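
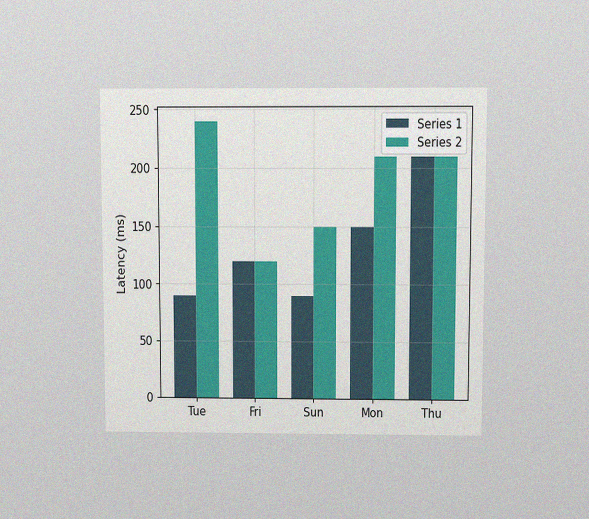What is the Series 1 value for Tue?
The chart is viewed slightly from above, with some photo noise. The Series 1 bar at Tue reaches 90ms on the y-axis.

90ms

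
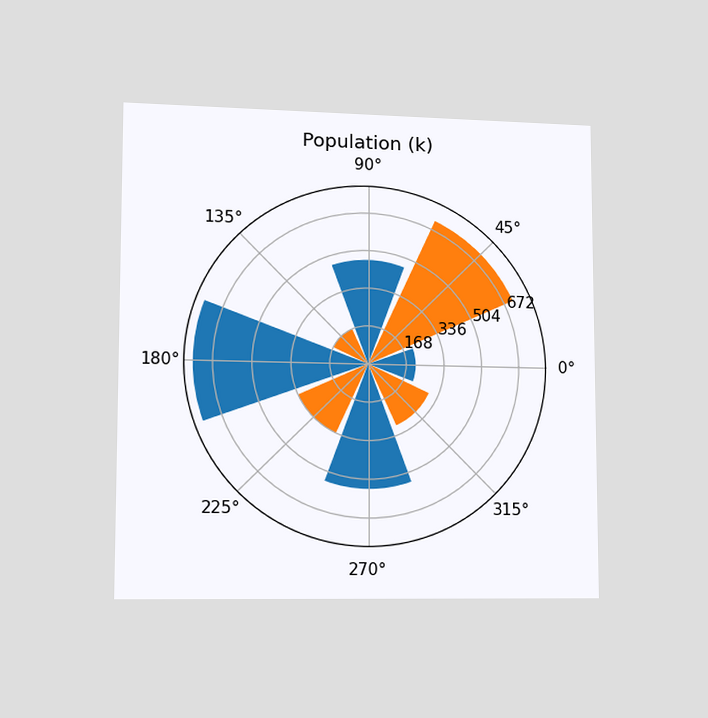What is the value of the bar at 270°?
546k

The chart is viewed slightly from the left. The bar at 270° reaches 546k on the radial axis.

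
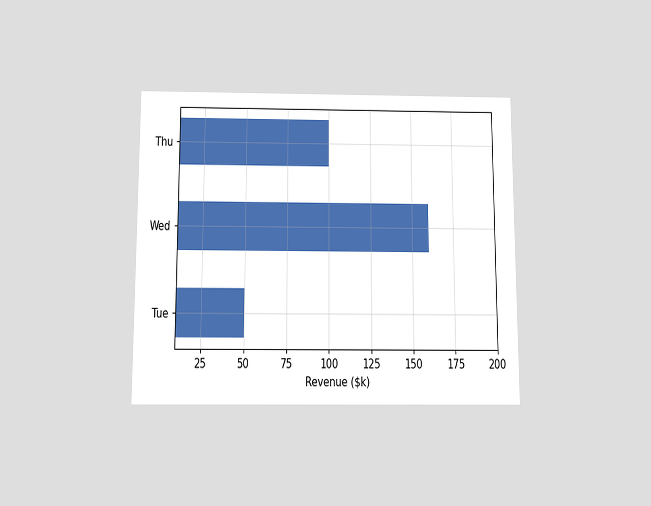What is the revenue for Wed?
$160k

The chart is viewed slightly from below. Reading along the chart's x-axis, the Wed bar reaches $160k.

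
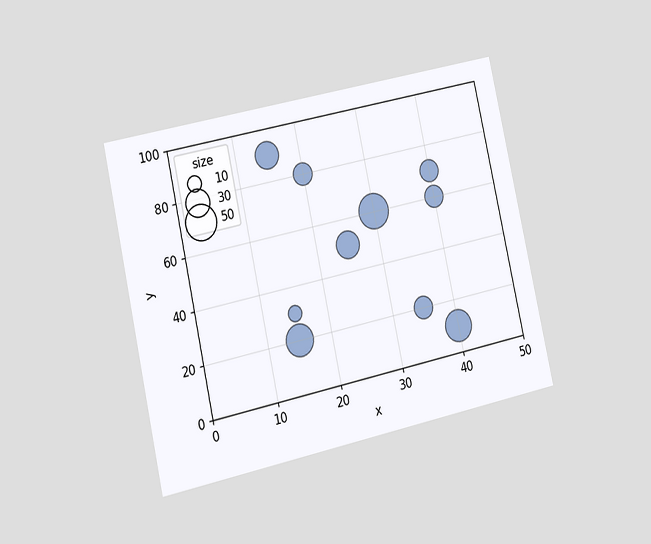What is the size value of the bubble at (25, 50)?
The chart is tilted about 12° counter-clockwise and viewed at a slight angle. Matching the bubble at (25, 50) against the size legend gives 30.

30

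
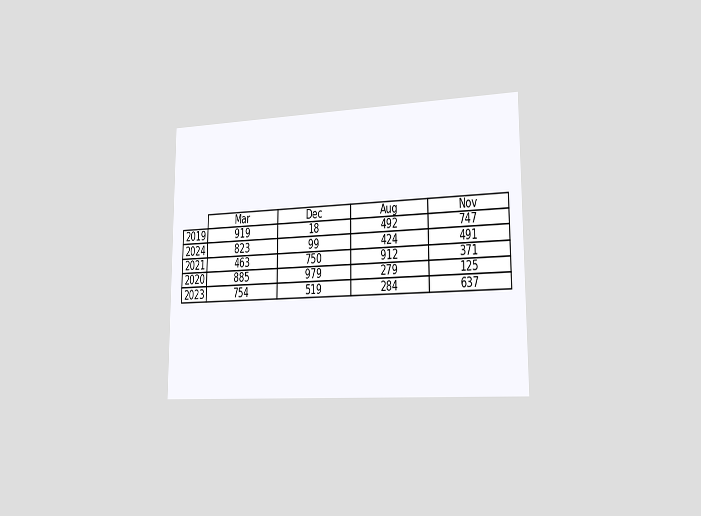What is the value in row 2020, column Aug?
279

The chart is viewed slightly from the right. The (2020, Aug) cell reads 279.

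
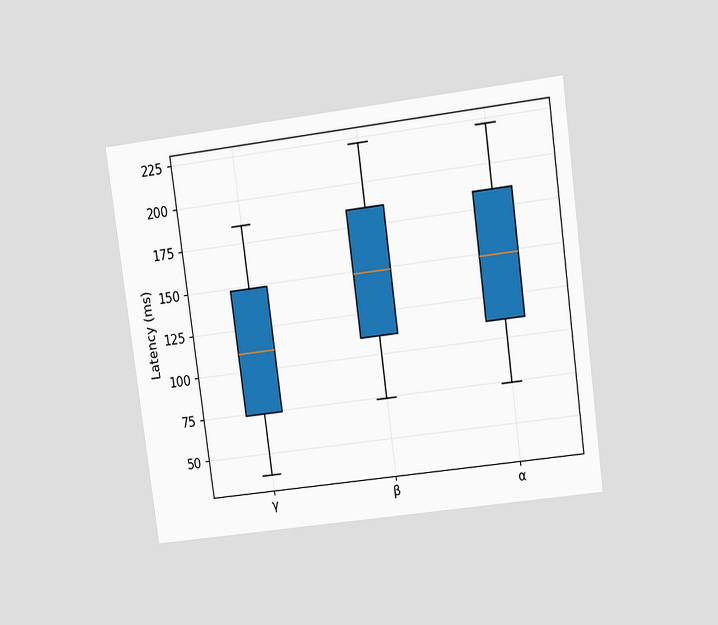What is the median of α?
The chart is tilted about 8° counter-clockwise and viewed at a slight angle. The median line in the α box sits at 148ms.

148ms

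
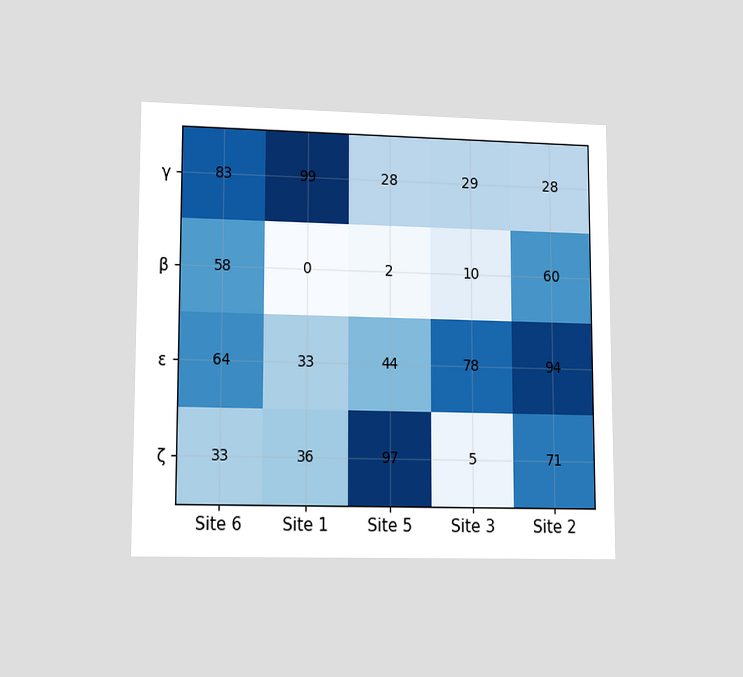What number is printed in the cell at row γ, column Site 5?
The chart is viewed at a slight angle. The (γ, Site 5) cell reads 28.

28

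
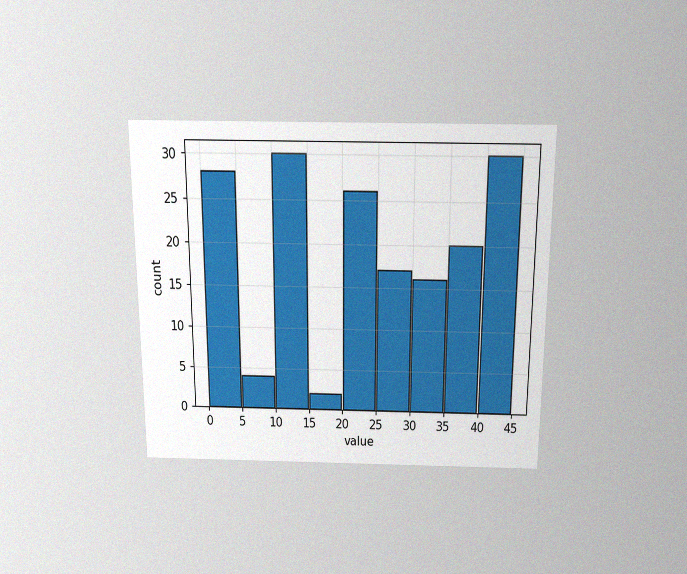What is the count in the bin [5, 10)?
4

The chart is viewed slightly from above, with some photo noise. The [5, 10) bin has height 4.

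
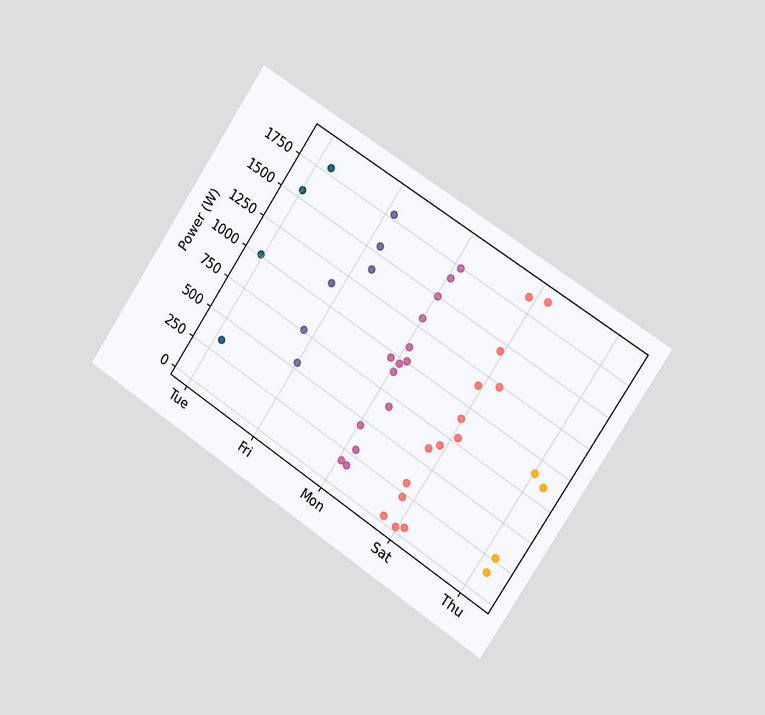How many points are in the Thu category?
The chart is tilted about 34° clockwise and viewed slightly from the right. Counting the markers in the Thu column gives 4.

4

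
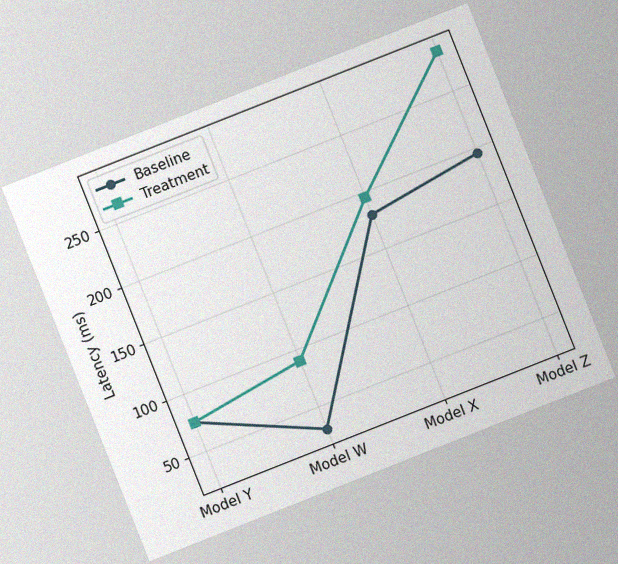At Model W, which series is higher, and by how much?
The chart is tilted about 22° counter-clockwise, with some photo noise. At Model W, Treatment sits above the other line by 60ms.

Treatment, by 60ms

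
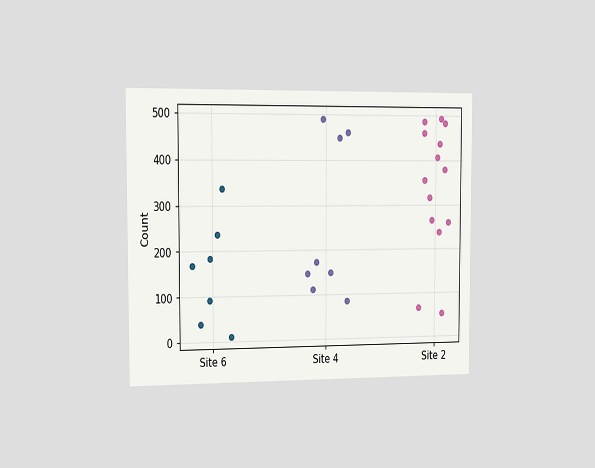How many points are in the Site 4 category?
8

The chart is viewed slightly from the left. Counting the markers in the Site 4 column gives 8.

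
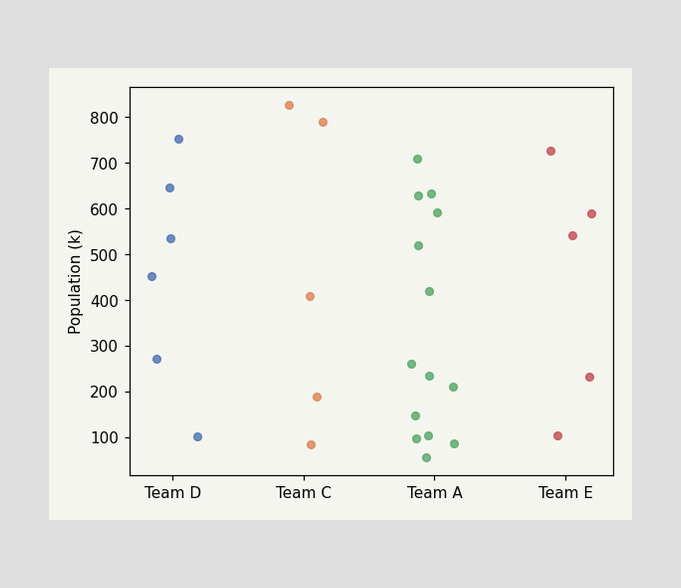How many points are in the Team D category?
Counting the markers in the Team D column gives 6.

6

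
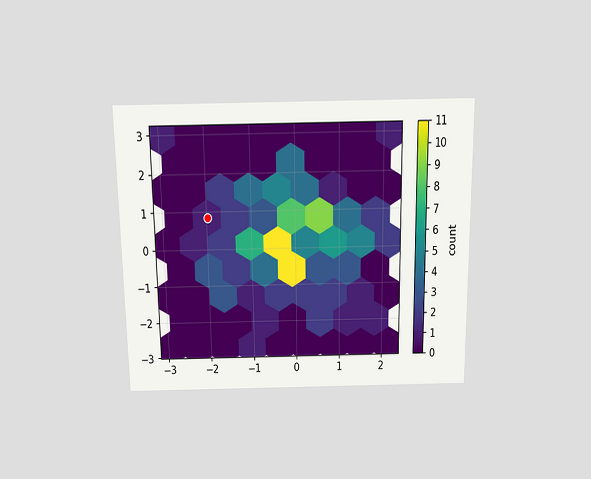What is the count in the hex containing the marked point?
1

The chart is viewed slightly from above. The marked hex reads 1 on the colorbar.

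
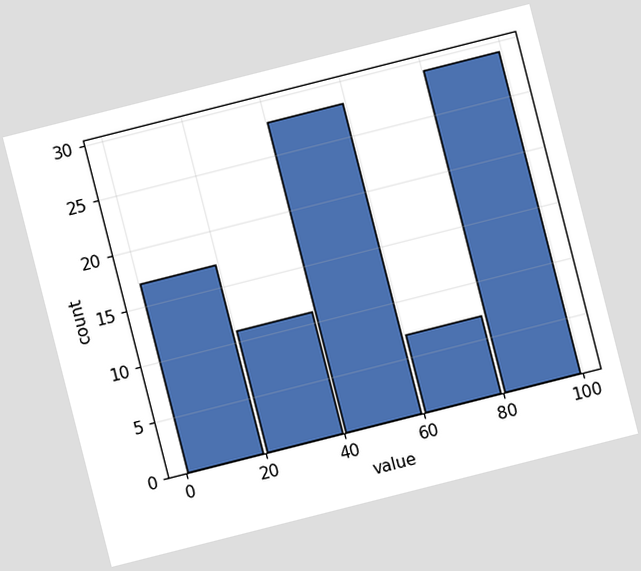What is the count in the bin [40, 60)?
28

The chart is tilted about 14° counter-clockwise. The [40, 60) bin has height 28.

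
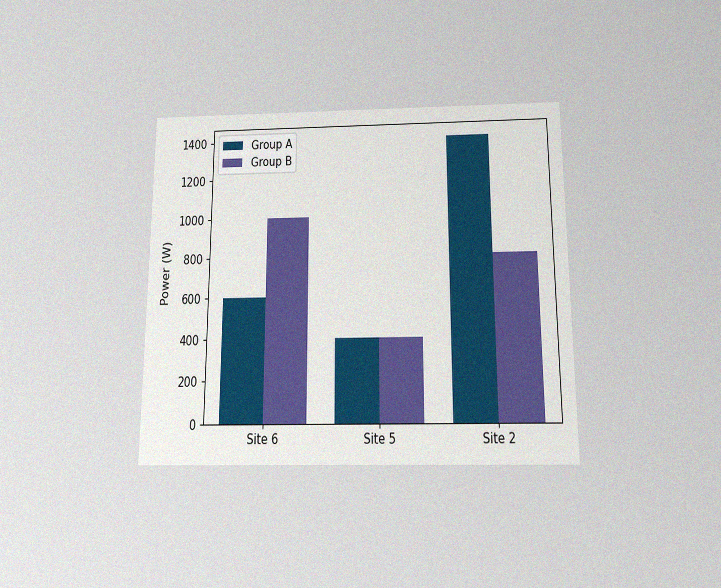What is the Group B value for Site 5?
400W

The chart is viewed slightly from below, with some photo noise. The Group B bar at Site 5 reaches 400W on the y-axis.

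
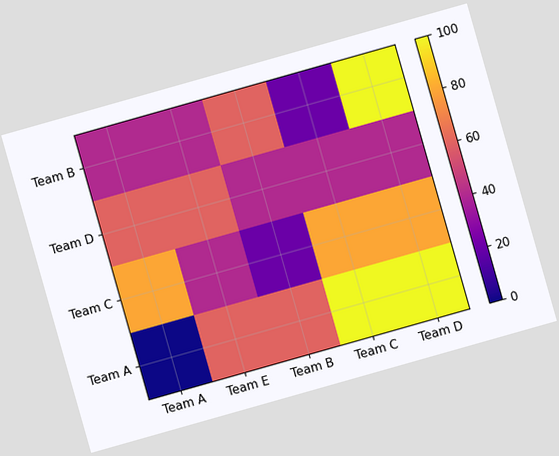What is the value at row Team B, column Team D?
The chart is tilted about 16° counter-clockwise. Matching cell (Team B, Team D) against the colorbar gives 100.

100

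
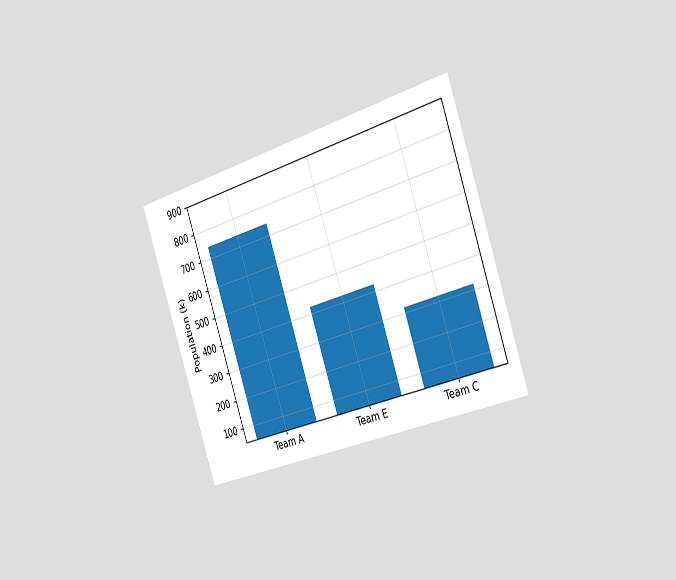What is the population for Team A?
742k

The chart is tilted about 19° counter-clockwise and viewed slightly from the right. Reading along the chart's y-axis, the Team A bar reaches 742k.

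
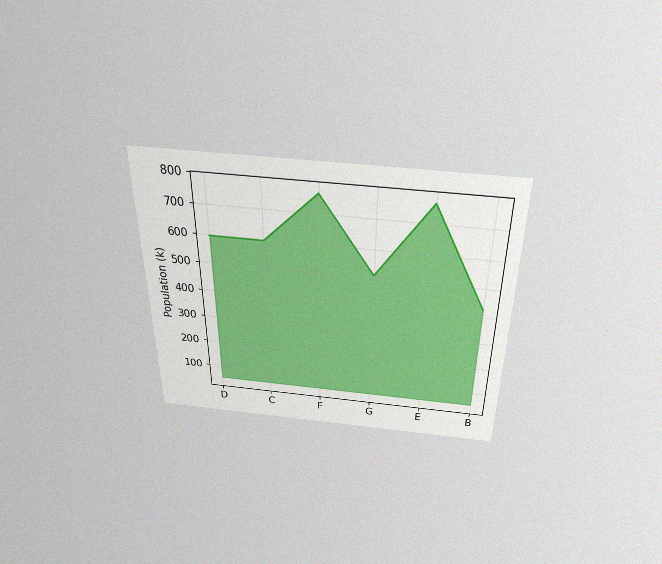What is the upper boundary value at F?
The chart is viewed slightly from above, with some photo noise. At F the upper boundary is at 765k.

765k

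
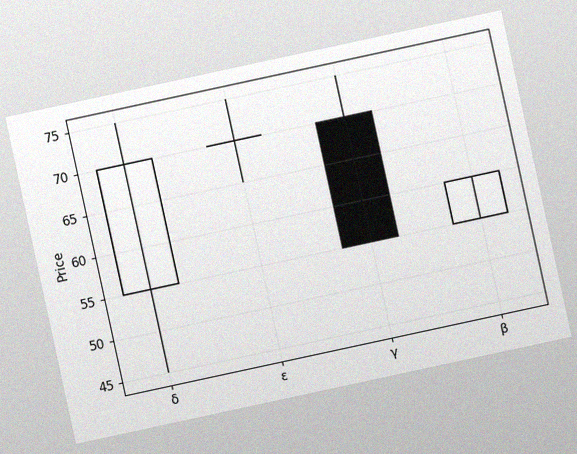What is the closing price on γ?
The chart is tilted about 12° counter-clockwise, with some photo noise. The γ candle closes at 55.

55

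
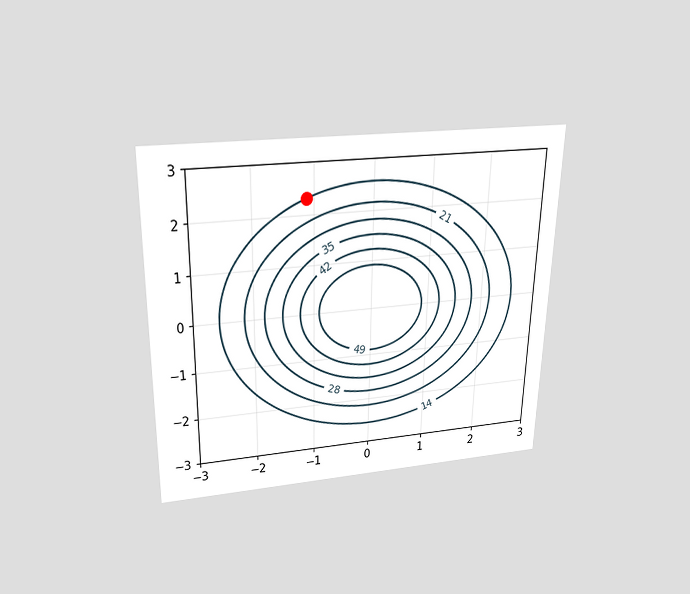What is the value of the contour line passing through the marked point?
The chart is viewed slightly from above. The marked point sits on the contour labelled 14.

14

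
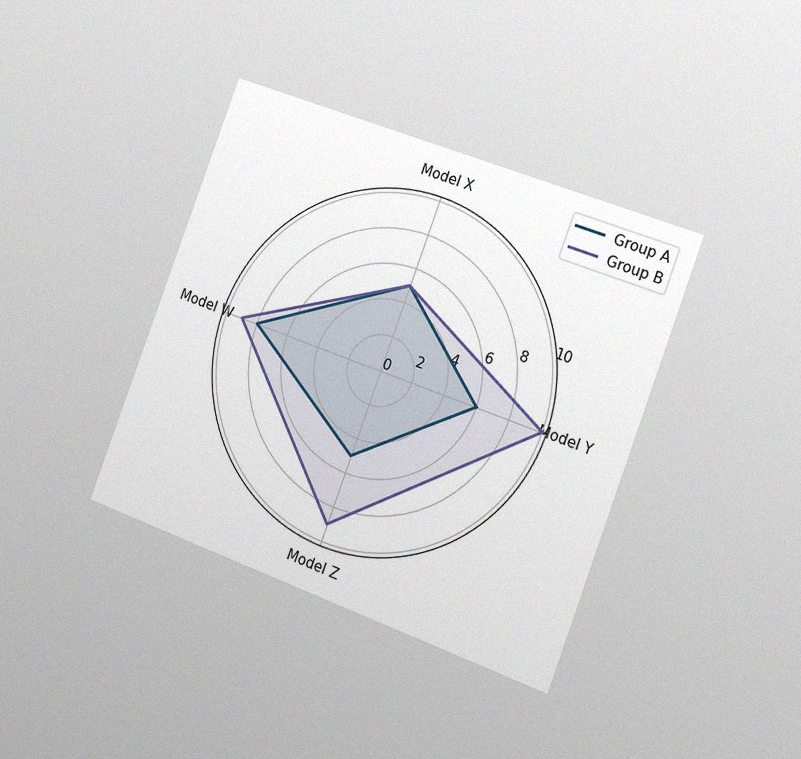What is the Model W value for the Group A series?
8

The chart is tilted about 21° clockwise and viewed slightly from the right, with some photo noise. On the Model W axis, Group A reaches 8.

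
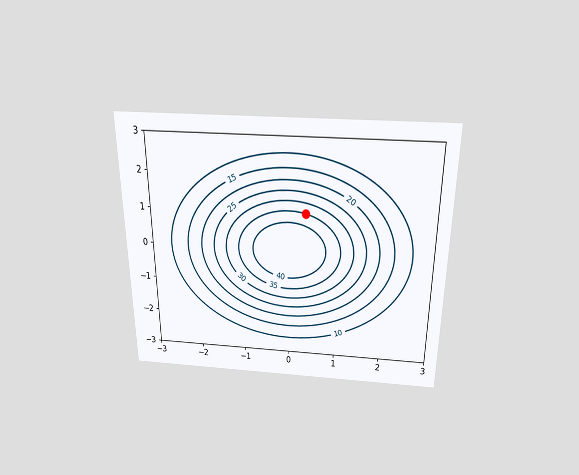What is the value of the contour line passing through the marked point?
The chart is viewed slightly from above. The marked point sits on the contour labelled 35.

35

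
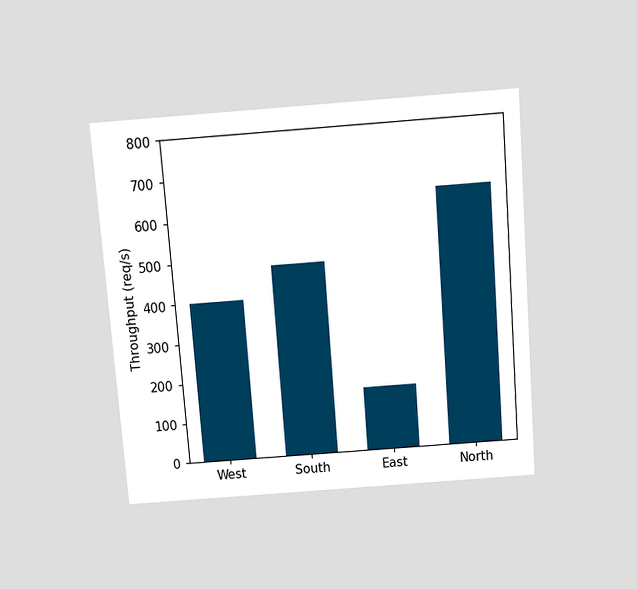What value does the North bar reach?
640req/s

The chart is tilted about 4° counter-clockwise and viewed slightly from above. Reading along the chart's y-axis, the North bar reaches 640req/s.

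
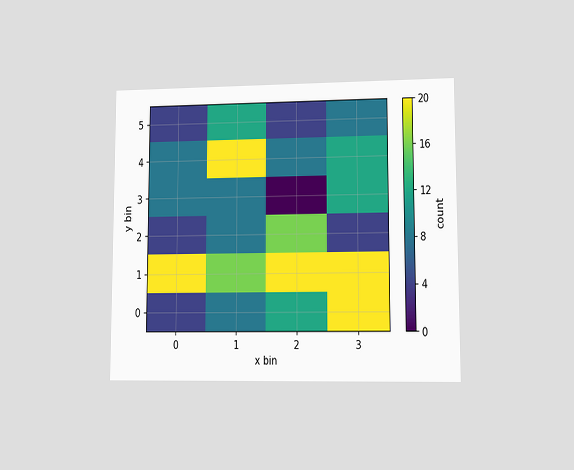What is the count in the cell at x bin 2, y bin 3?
0

The chart is viewed at a slight angle. Matching the cell (2, 3) against the colorbar gives 0.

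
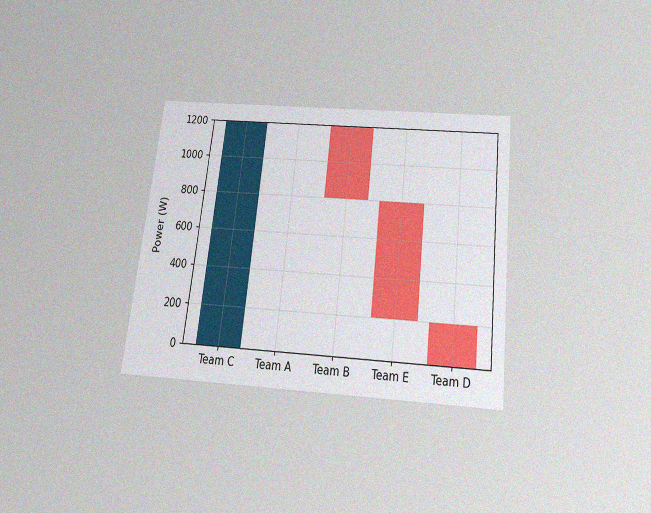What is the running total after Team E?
The chart is tilted about 6° clockwise and viewed slightly from below, with some photo noise. After Team E the running total reaches 200W.

200W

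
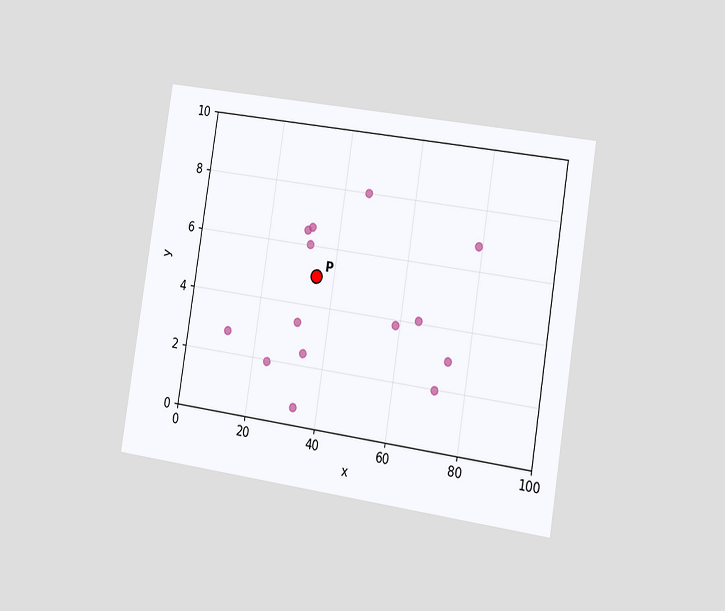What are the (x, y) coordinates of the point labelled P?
The chart is tilted about 9° clockwise and viewed slightly from the right. Following the gridlines from P to each axis, P sits at (35, 5).

(35, 5)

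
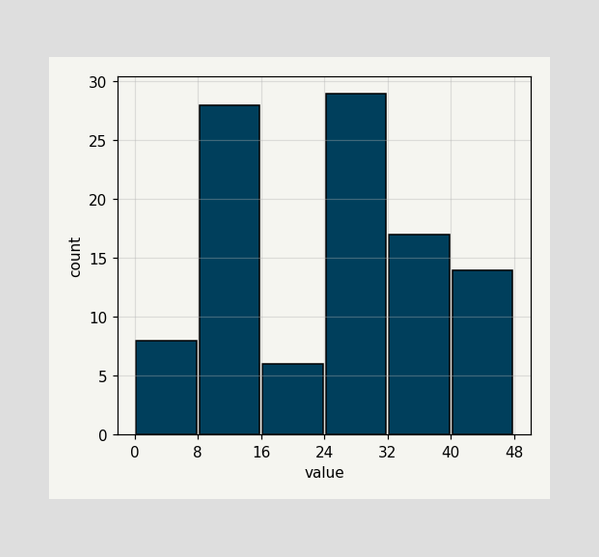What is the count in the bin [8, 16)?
28

The [8, 16) bin has height 28.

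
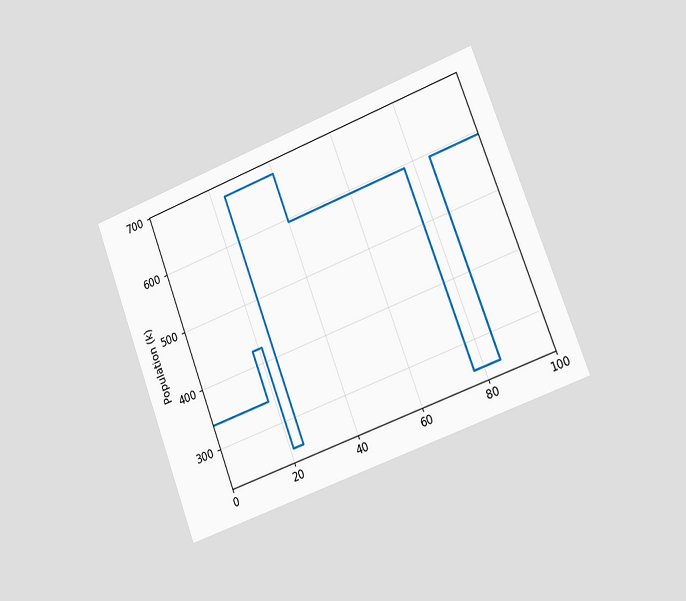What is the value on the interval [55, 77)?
595k

The chart is tilted about 21° counter-clockwise and viewed slightly from the right. On [55, 77) the step sits at 595k.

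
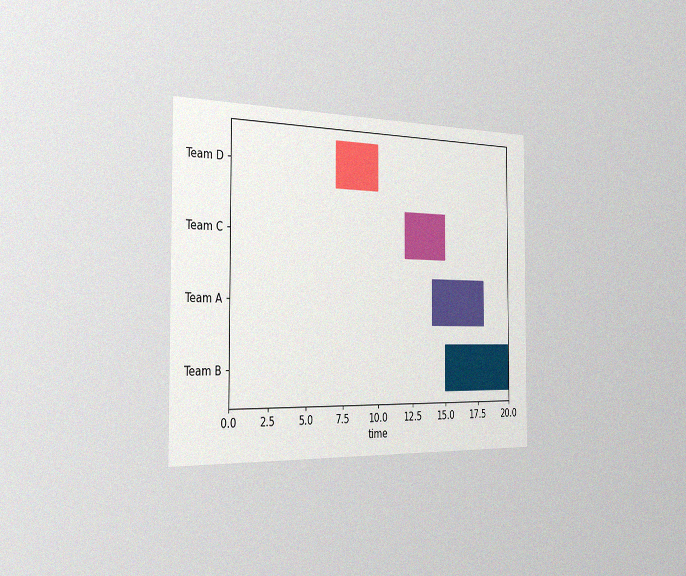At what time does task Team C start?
12

The chart is viewed slightly from the left, with some photo noise. The Team C bar begins at t=12.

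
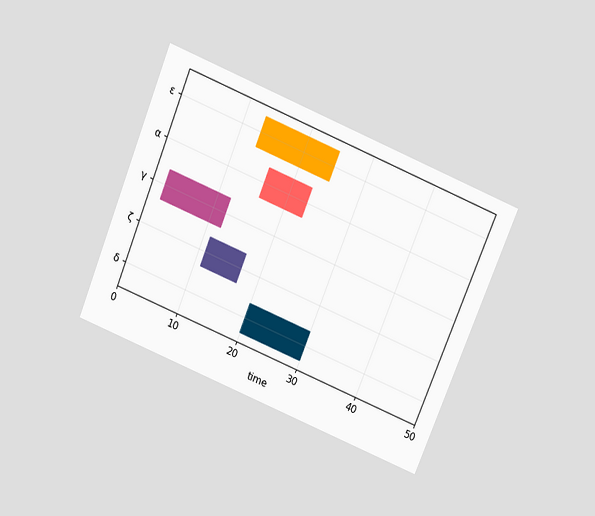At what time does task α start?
16

The chart is tilted about 22° clockwise and viewed slightly from above. The α bar begins at t=16.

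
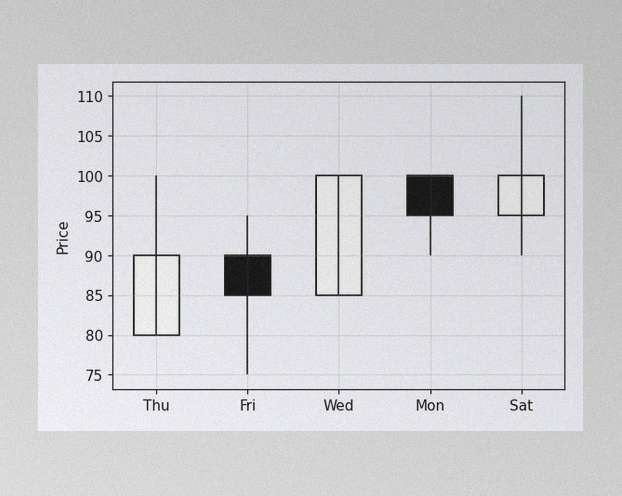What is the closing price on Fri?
85

The image has some photo noise and uneven lighting. The Fri candle closes at 85.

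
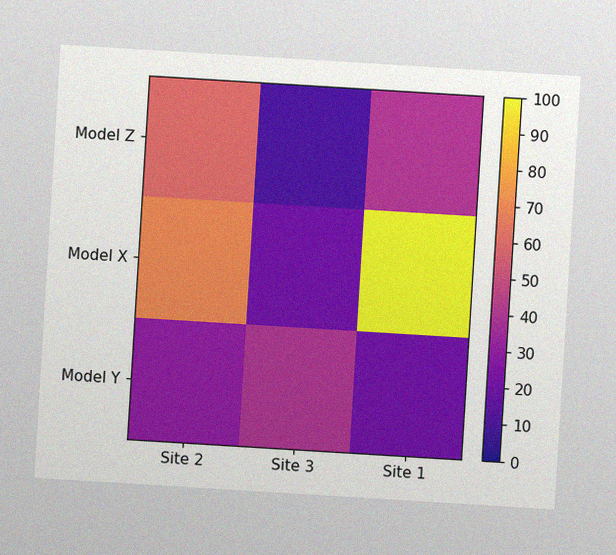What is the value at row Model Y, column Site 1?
20

The chart is tilted about 3° clockwise, with some photo noise. Matching cell (Model Y, Site 1) against the colorbar gives 20.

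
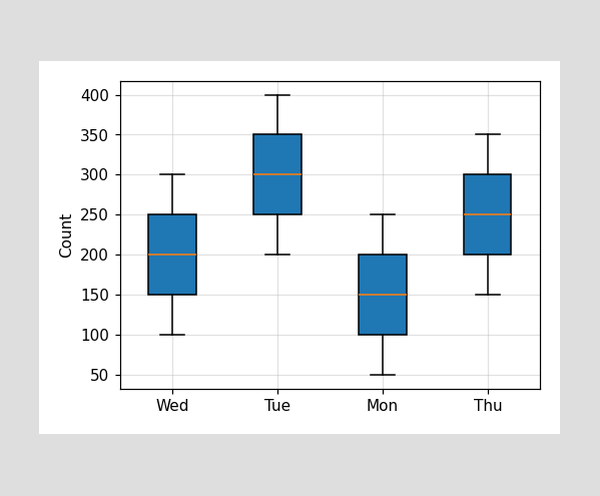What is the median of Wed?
200

The median line in the Wed box sits at 200.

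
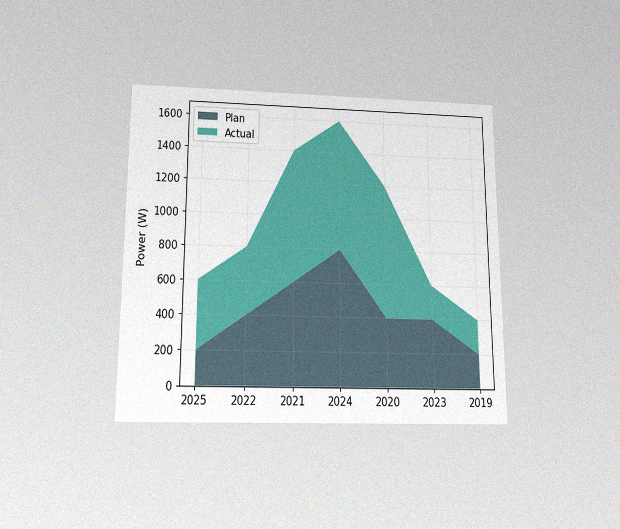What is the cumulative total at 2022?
The chart is viewed slightly from below, with some photo noise. The stacked total at 2022 reaches 800W.

800W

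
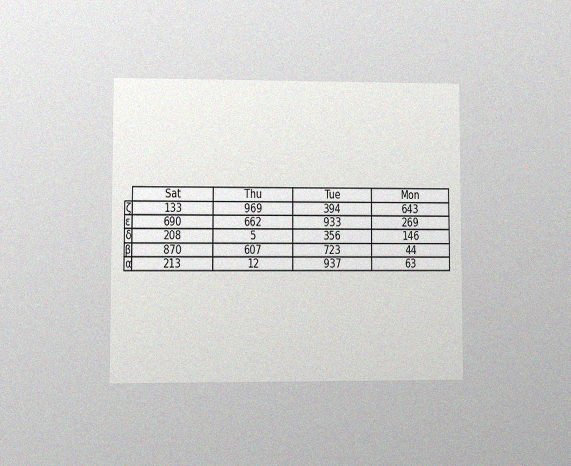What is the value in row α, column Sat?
The chart is viewed at a slight angle, with some photo noise. The (α, Sat) cell reads 213.

213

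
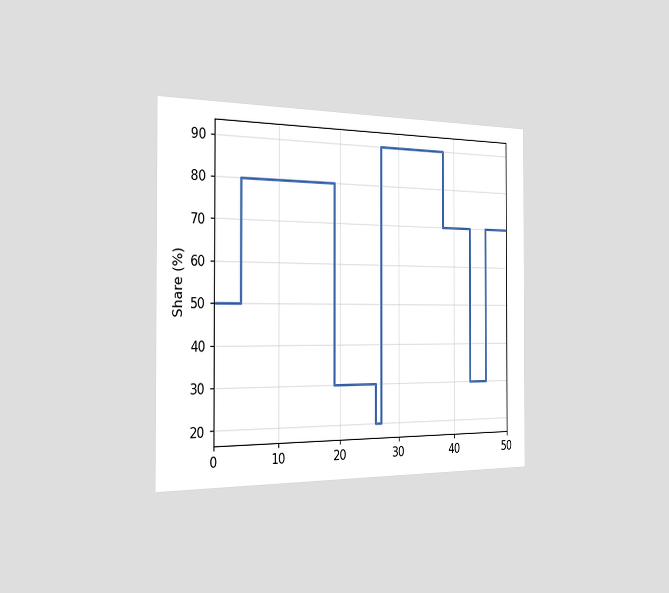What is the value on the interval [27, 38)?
90%

The chart is viewed slightly from the left. On [27, 38) the step sits at 90%.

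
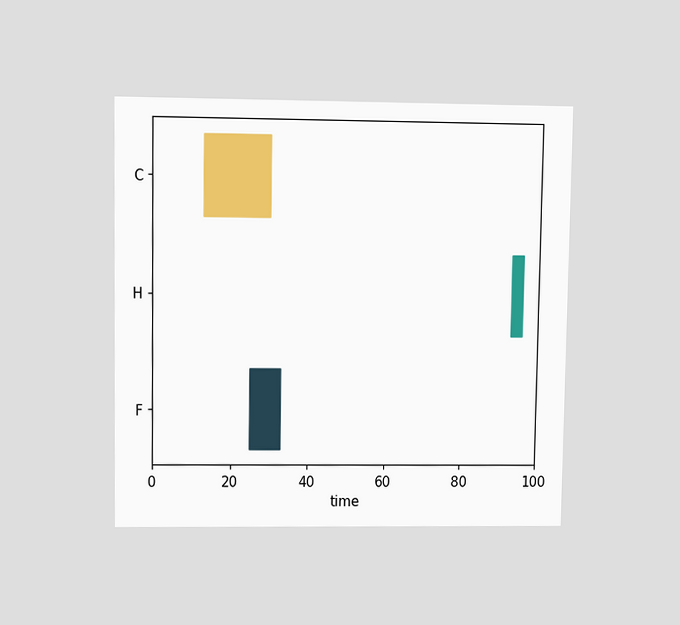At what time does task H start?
The chart is viewed at a slight angle. The H bar begins at t=93.

93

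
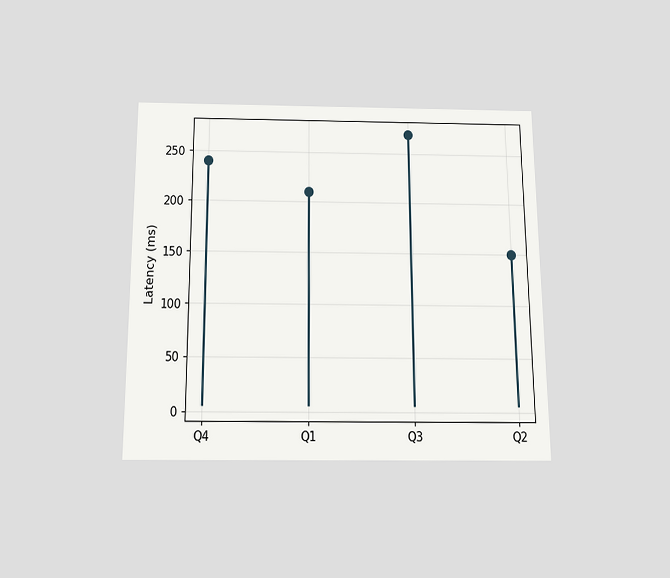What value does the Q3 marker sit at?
The chart is viewed slightly from below. The Q3 marker sits at 270ms.

270ms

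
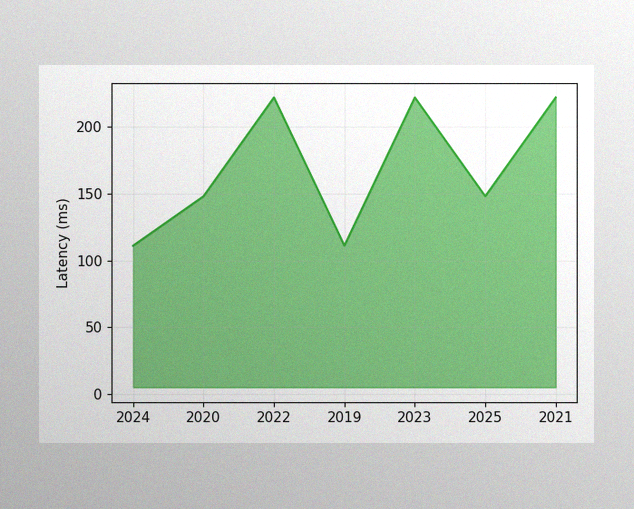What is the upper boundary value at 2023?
The image has some photo noise and uneven lighting. At 2023 the upper boundary is at 222ms.

222ms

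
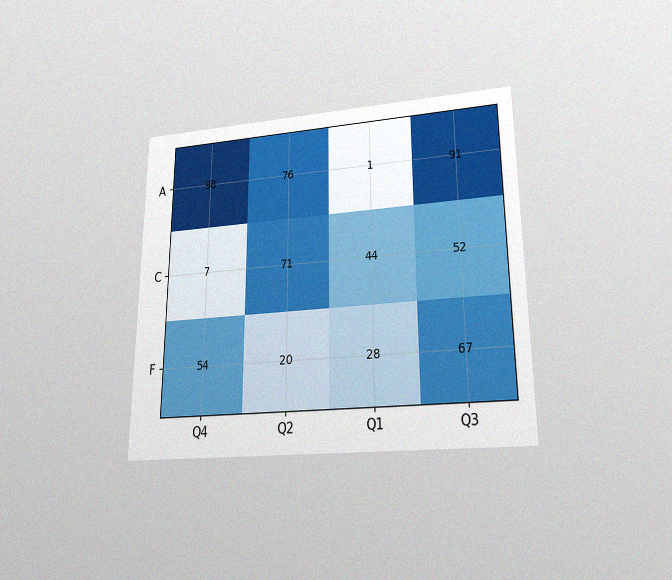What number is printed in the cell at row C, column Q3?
52

The chart is viewed slightly from below, with some photo noise. The (C, Q3) cell reads 52.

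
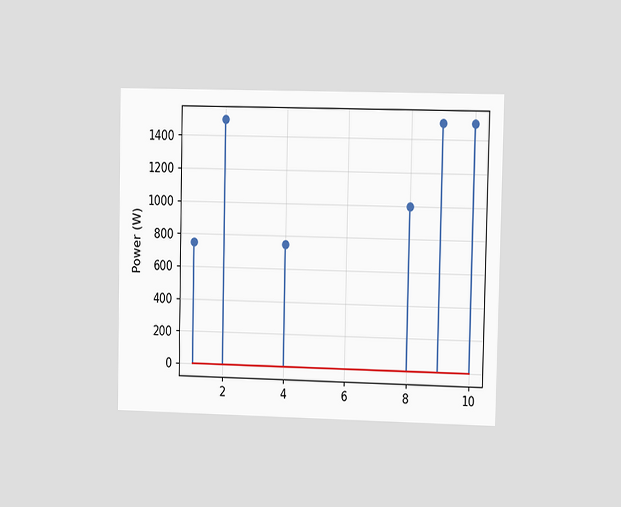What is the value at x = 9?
1500W

The chart is viewed at a slight angle. The stem at x=9 reaches 1500W.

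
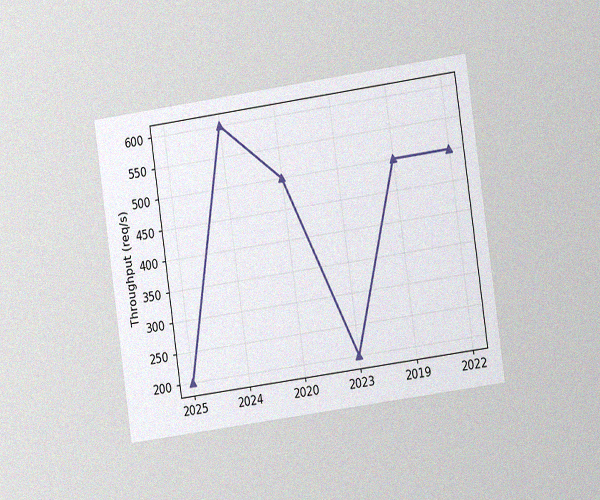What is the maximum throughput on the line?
600req/s

The chart is tilted about 8° counter-clockwise and viewed slightly from the right, with some photo noise. The highest point is at 2024, and reading across to the y-axis gives 600req/s.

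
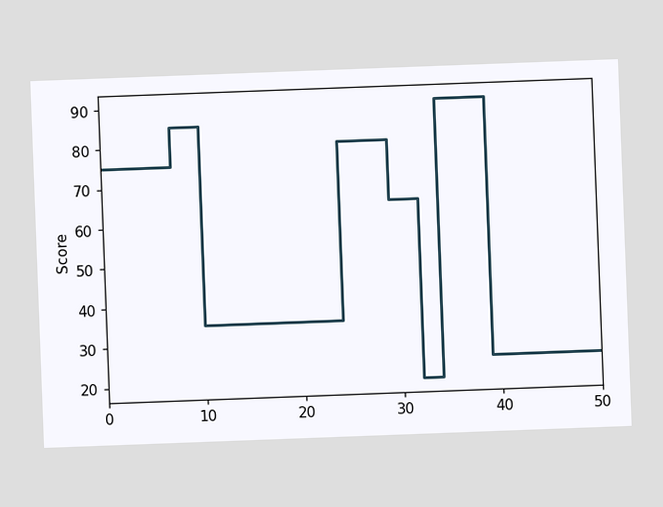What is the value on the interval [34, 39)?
The chart is tilted about 2° counter-clockwise. On [34, 39) the step sits at 90.

90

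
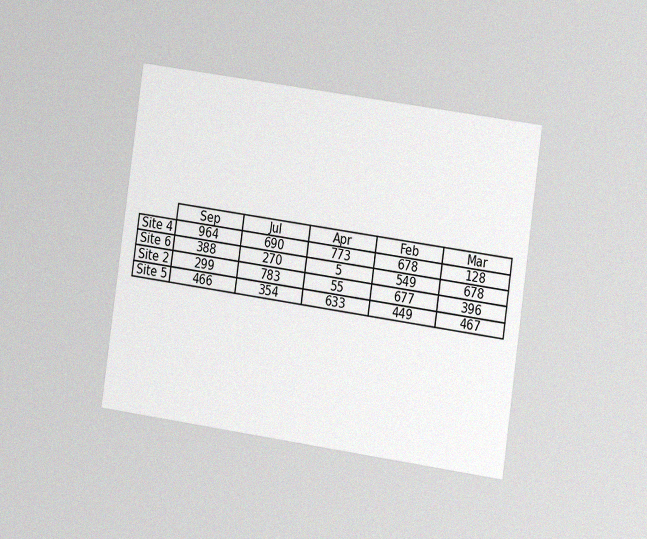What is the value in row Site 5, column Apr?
The chart is tilted about 8° clockwise and viewed at a slight angle, with some photo noise. The (Site 5, Apr) cell reads 633.

633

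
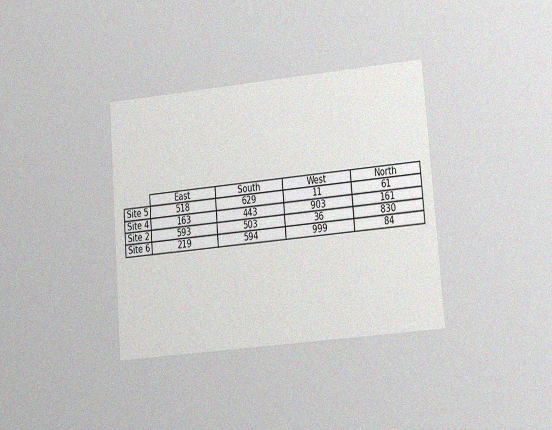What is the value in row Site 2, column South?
503

The chart is tilted about 5° counter-clockwise and viewed at a slight angle, with some photo noise. The (Site 2, South) cell reads 503.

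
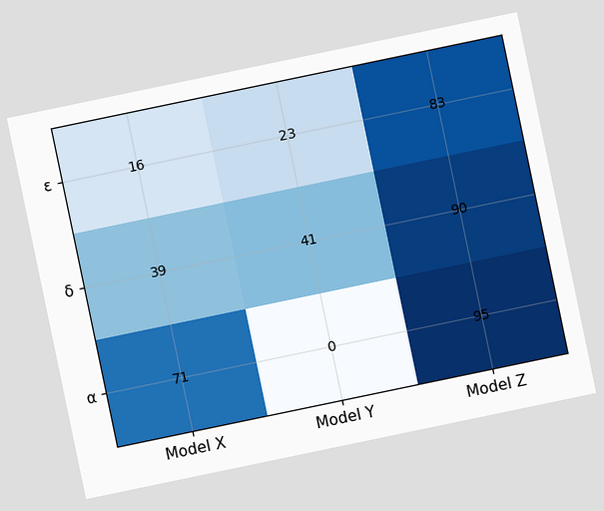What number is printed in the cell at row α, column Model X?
The chart is tilted about 12° counter-clockwise. The (α, Model X) cell reads 71.

71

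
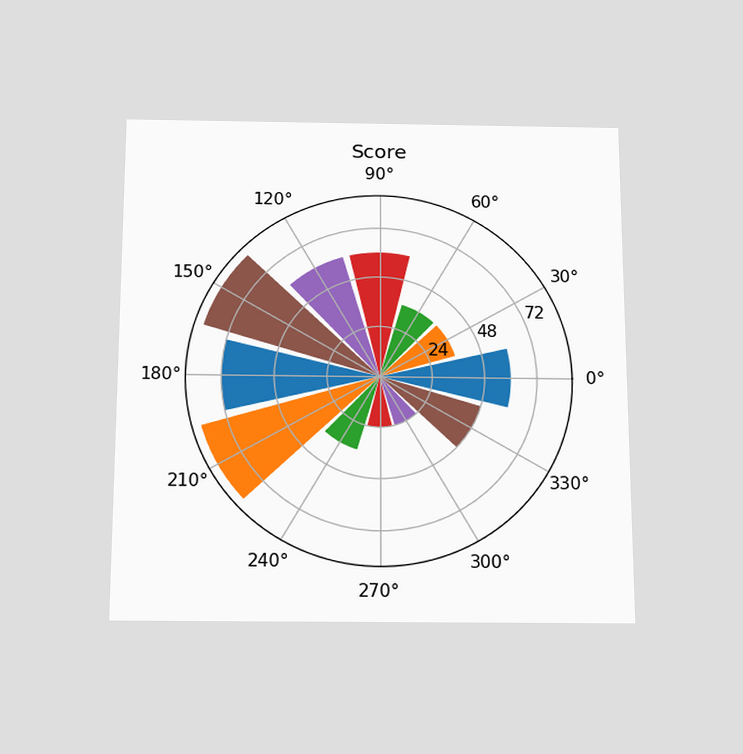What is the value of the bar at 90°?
60

The chart is viewed slightly from below. The bar at 90° reaches 60 on the radial axis.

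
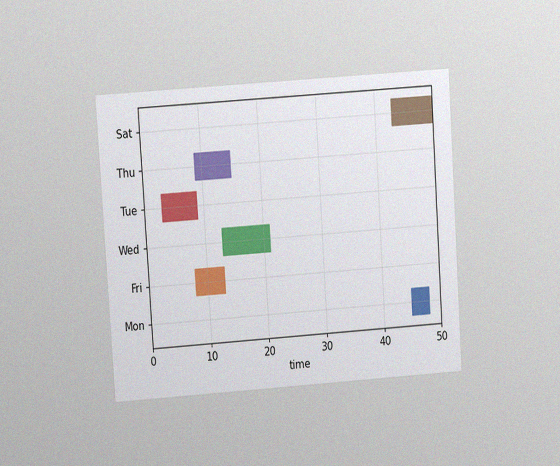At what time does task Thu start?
The chart is tilted about 4° counter-clockwise and viewed at a slight angle, with some photo noise. The Thu bar begins at t=9.

9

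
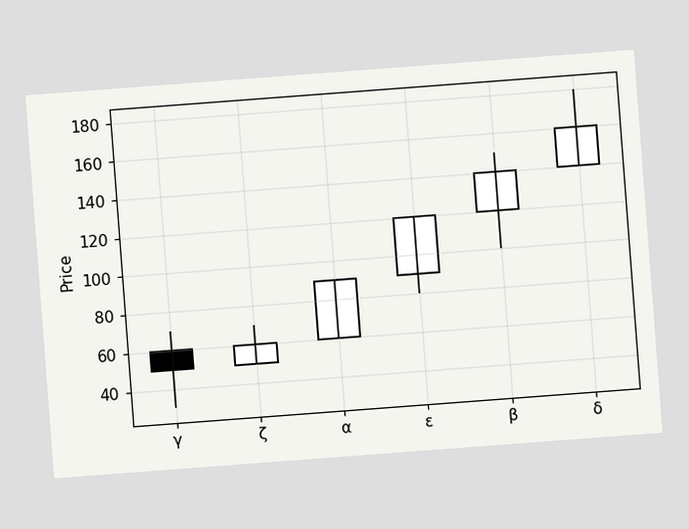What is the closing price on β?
The chart is tilted about 4° counter-clockwise. The β candle closes at 140.

140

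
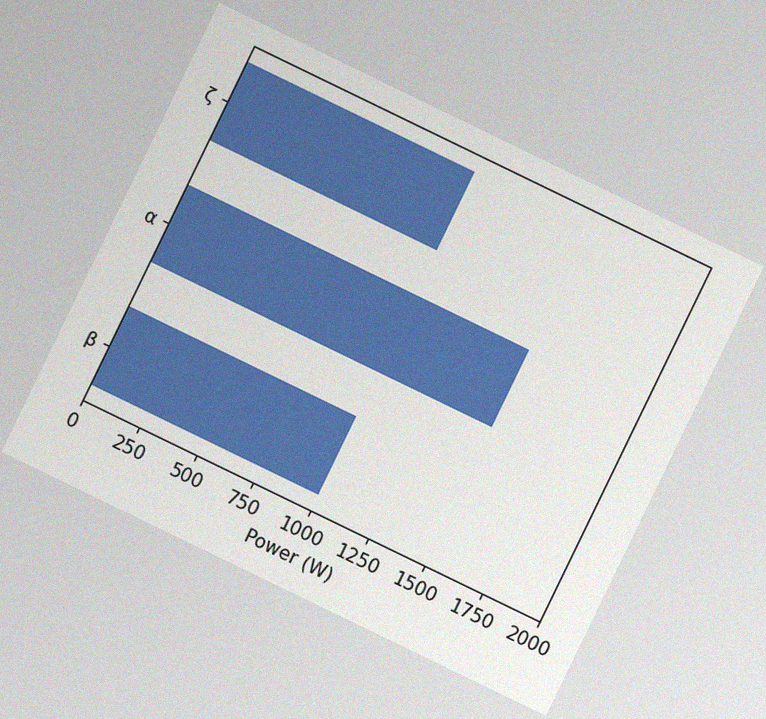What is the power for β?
The chart is tilted about 26° clockwise, with some photo noise. Reading along the chart's x-axis, the β bar reaches 1000W.

1000W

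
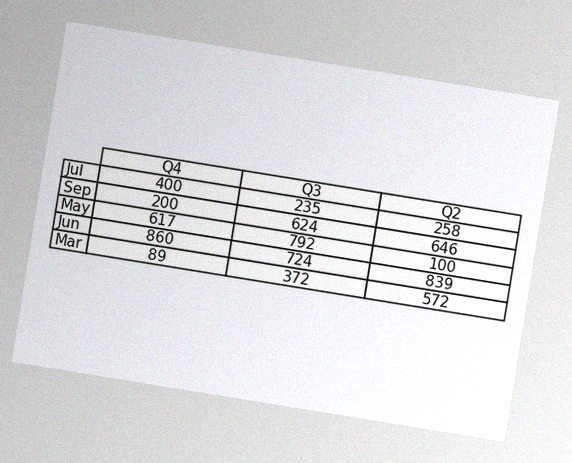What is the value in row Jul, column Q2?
The chart is tilted about 9° clockwise, with some photo noise. The (Jul, Q2) cell reads 258.

258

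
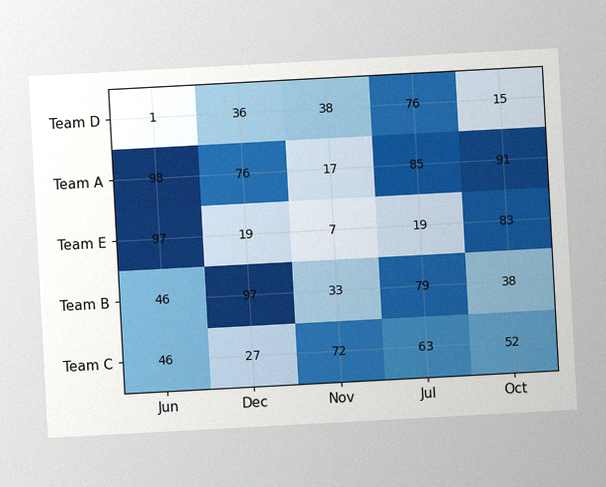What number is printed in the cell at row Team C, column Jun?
46

The chart is tilted about 3° counter-clockwise, with some photo noise. The (Team C, Jun) cell reads 46.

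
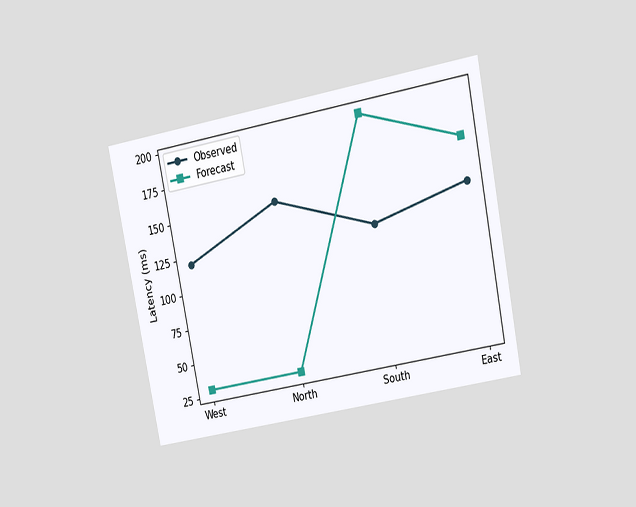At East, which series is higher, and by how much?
The chart is tilted about 11° counter-clockwise and viewed at a slight angle. At East, Forecast sits above the other line by 30ms.

Forecast, by 30ms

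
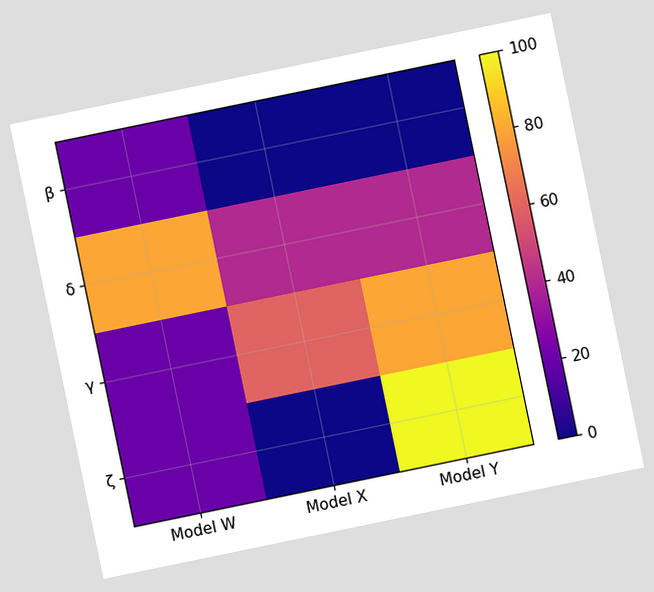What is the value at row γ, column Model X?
60

The chart is tilted about 12° counter-clockwise. Matching cell (γ, Model X) against the colorbar gives 60.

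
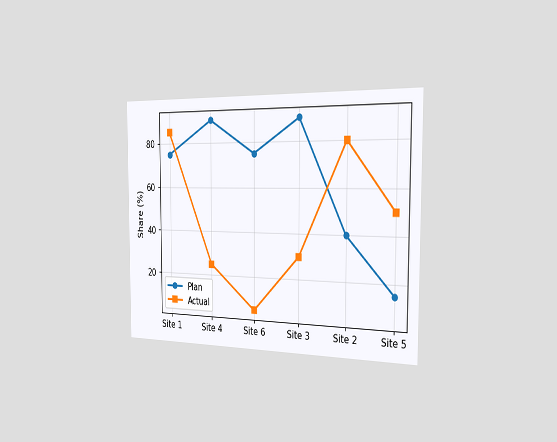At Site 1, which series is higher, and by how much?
Actual, by 10%

The chart is viewed slightly from the right. At Site 1, Actual sits above the other line by 10%.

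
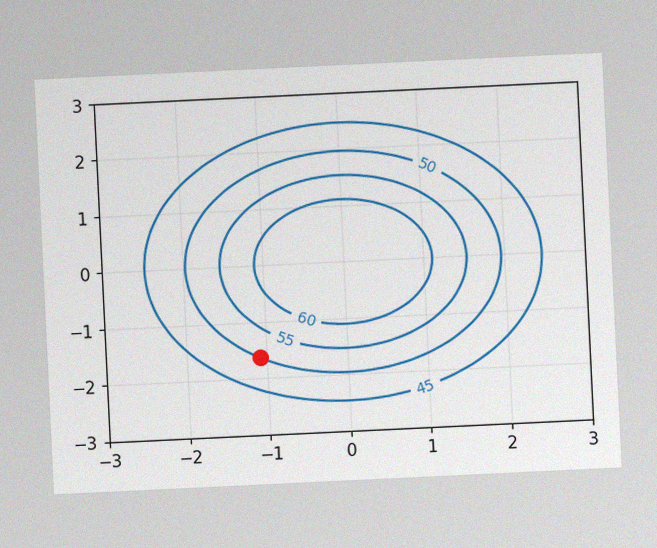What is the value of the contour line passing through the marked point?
50

The chart is tilted about 3° counter-clockwise, with some photo noise. The marked point sits on the contour labelled 50.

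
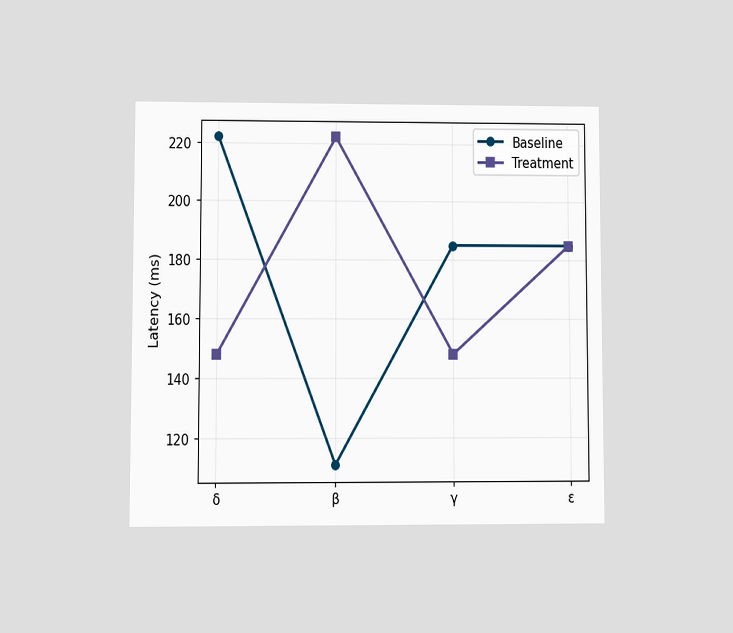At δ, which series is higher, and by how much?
The chart is viewed at a slight angle. At δ, Baseline sits above the other line by 74ms.

Baseline, by 74ms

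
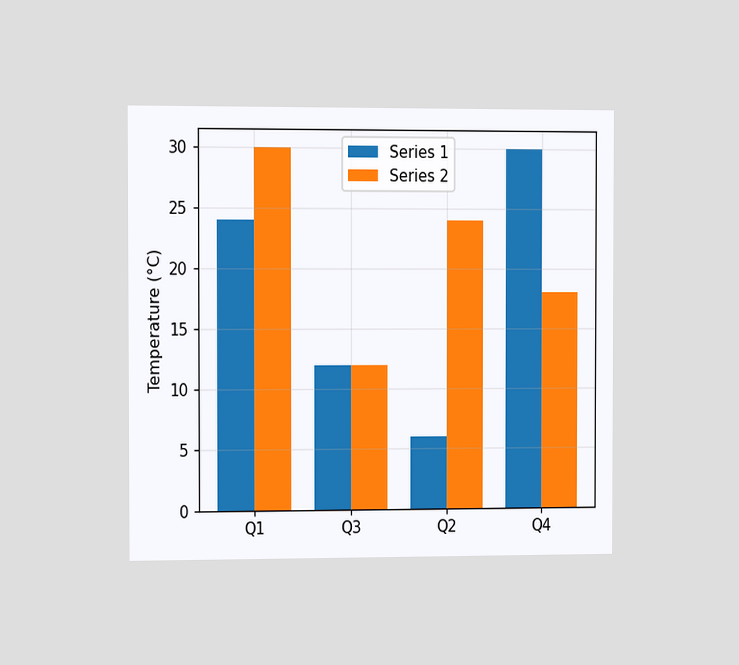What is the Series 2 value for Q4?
The chart is viewed slightly from the left. The Series 2 bar at Q4 reaches 18°C on the y-axis.

18°C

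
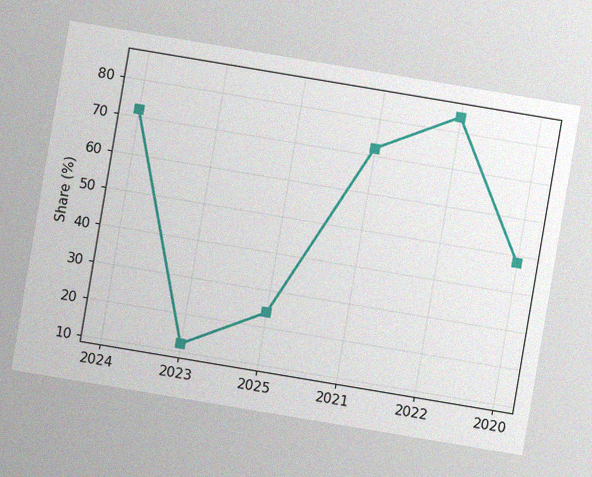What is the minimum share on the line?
The chart is tilted about 10° clockwise, with some photo noise. The lowest point is at 2023, and reading across to the y-axis gives 12%.

12%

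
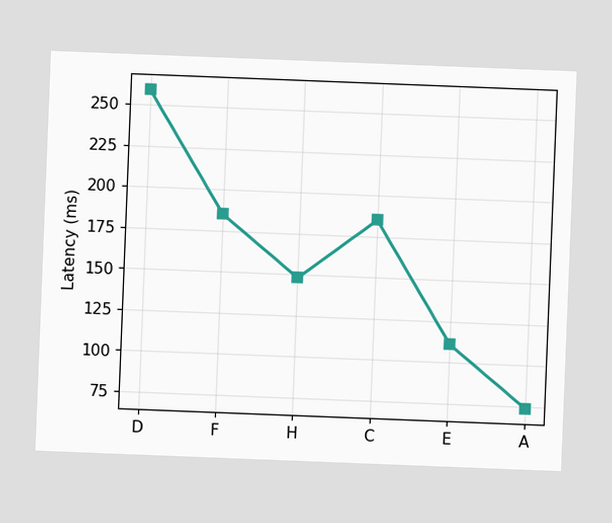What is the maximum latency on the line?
259ms

The chart is tilted about 2° clockwise. The highest point is at D, and reading across to the y-axis gives 259ms.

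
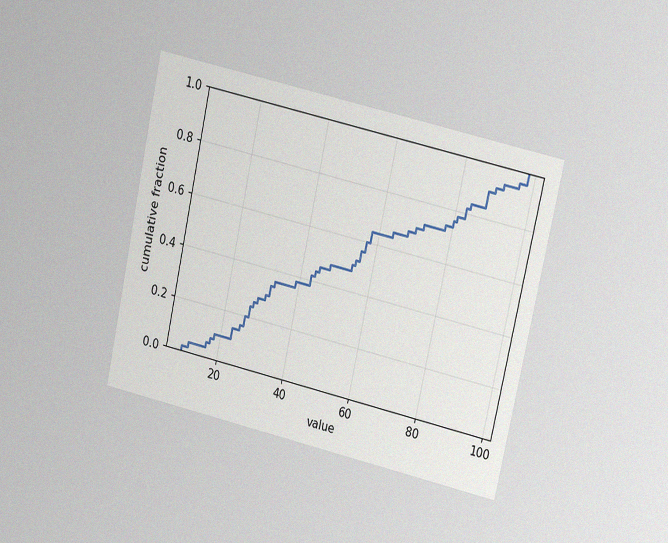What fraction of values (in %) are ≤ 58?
64%

The chart is tilted about 13° clockwise and viewed at a slight angle, with some photo noise. At x=58 the ECDF step is at 64%.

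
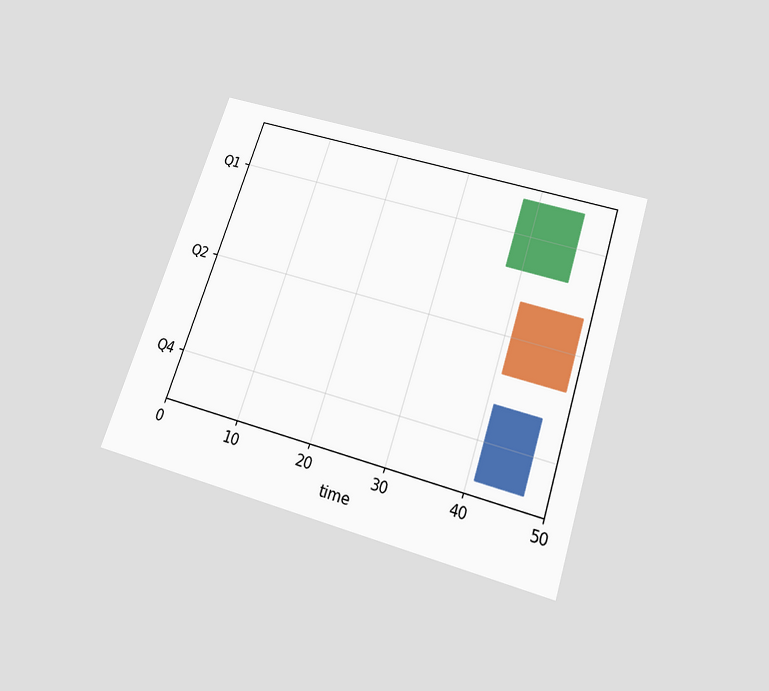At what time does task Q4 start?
The chart is tilted about 18° clockwise and viewed slightly from below. The Q4 bar begins at t=41.

41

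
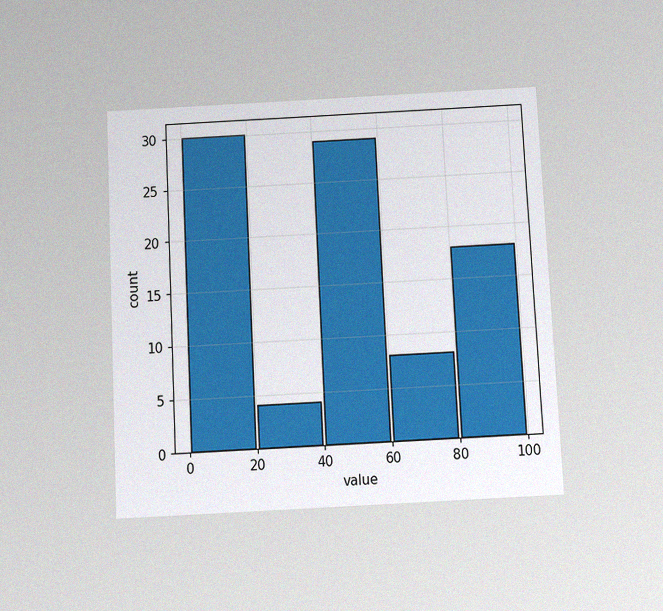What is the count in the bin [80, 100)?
18

The chart is tilted about 3° counter-clockwise and viewed slightly from below, with some photo noise. The [80, 100) bin has height 18.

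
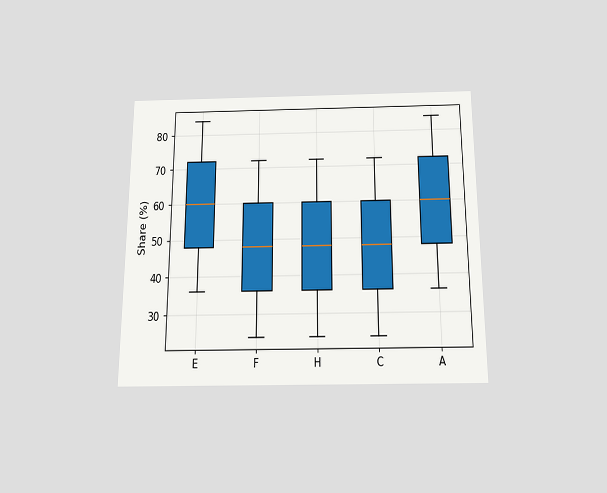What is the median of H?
48%

The chart is viewed slightly from below. The median line in the H box sits at 48%.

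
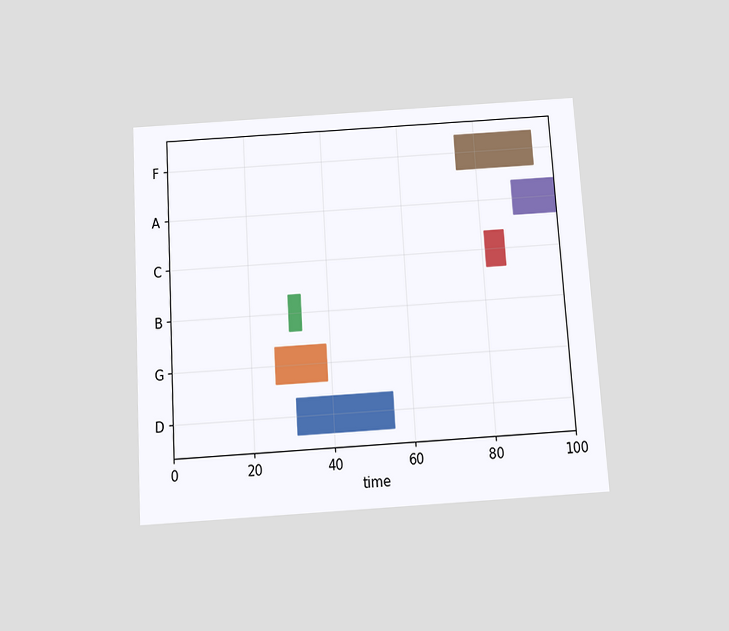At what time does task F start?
75

The chart is tilted about 4° counter-clockwise and viewed slightly from below. The F bar begins at t=75.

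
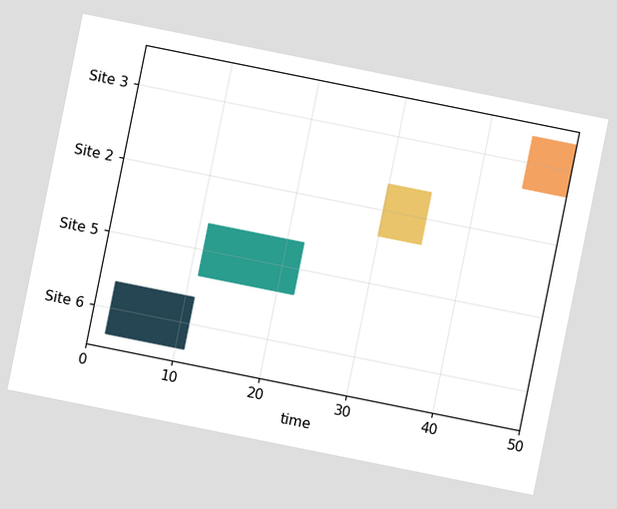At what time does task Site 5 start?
The chart is tilted about 11° clockwise. The Site 5 bar begins at t=11.

11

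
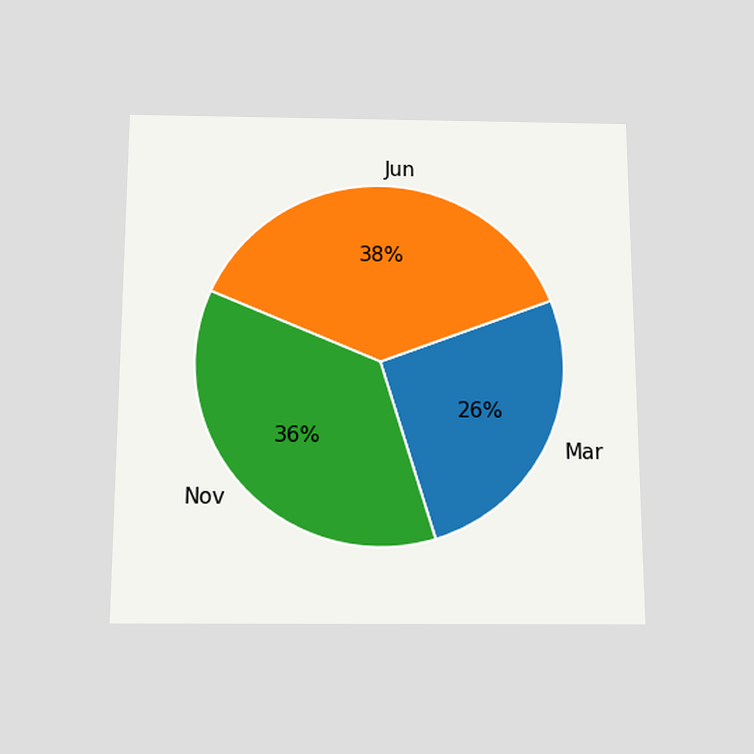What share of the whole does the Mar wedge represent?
The chart is viewed slightly from below. The Mar slice takes up 26% of the pie.

26%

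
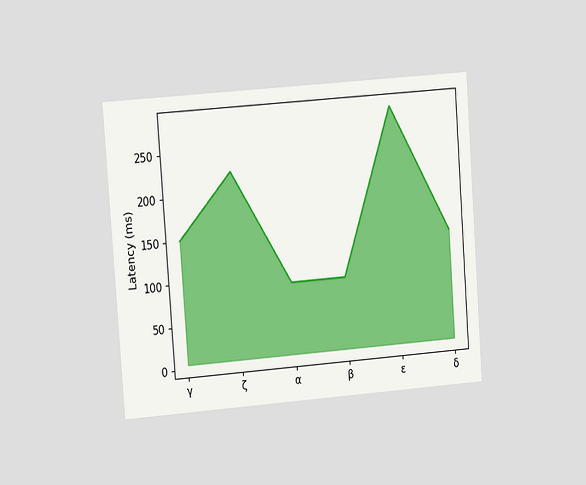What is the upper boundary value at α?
The chart is tilted about 4° counter-clockwise and viewed at a slight angle. At α the upper boundary is at 90ms.

90ms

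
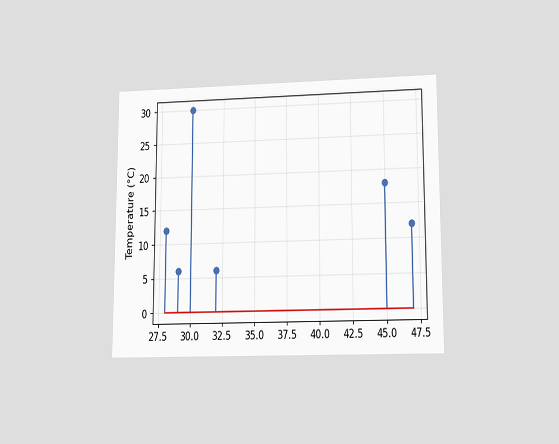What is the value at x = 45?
The chart is viewed at a slight angle. The stem at x=45 reaches 18°C.

18°C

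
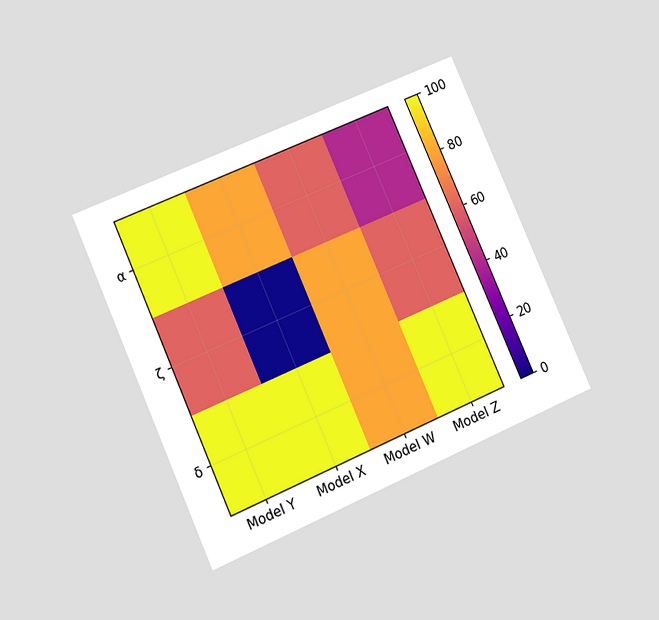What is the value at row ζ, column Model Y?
60

The chart is tilted about 24° counter-clockwise and viewed at a slight angle. Matching cell (ζ, Model Y) against the colorbar gives 60.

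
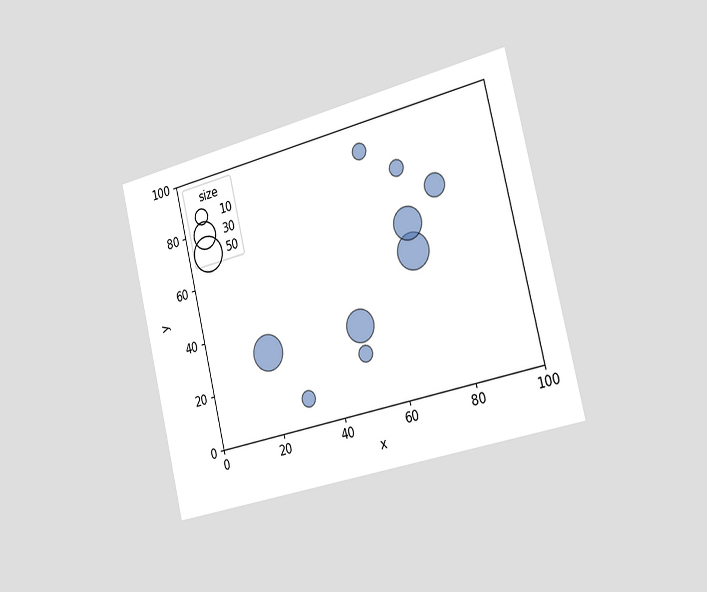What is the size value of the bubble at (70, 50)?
The chart is tilted about 14° counter-clockwise and viewed slightly from the right. Matching the bubble at (70, 50) against the size legend gives 50.

50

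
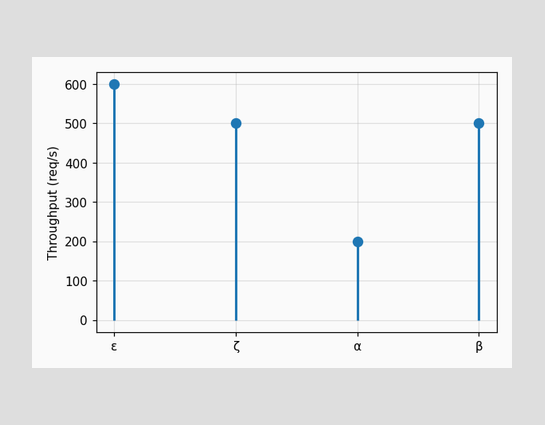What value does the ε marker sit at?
The ε marker sits at 600req/s.

600req/s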